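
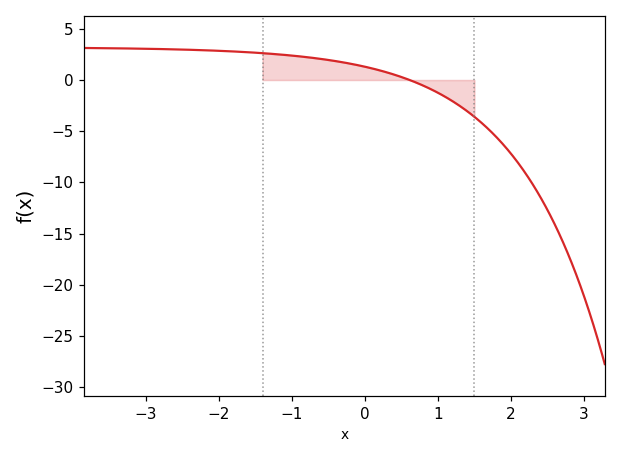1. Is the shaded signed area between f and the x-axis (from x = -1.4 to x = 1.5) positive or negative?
positive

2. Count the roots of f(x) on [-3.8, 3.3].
1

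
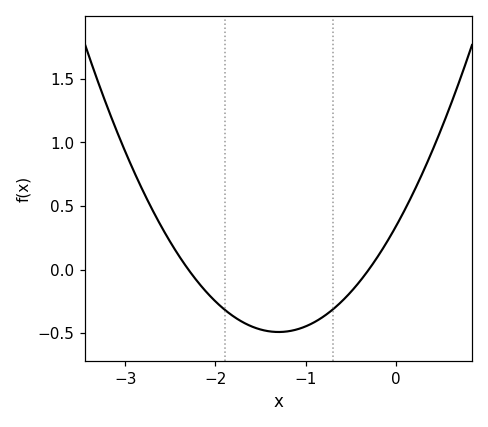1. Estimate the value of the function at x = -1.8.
-0.35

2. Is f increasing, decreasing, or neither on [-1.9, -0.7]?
neither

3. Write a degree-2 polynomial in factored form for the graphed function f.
y = 0.49(x + 2.3)(x + 0.3)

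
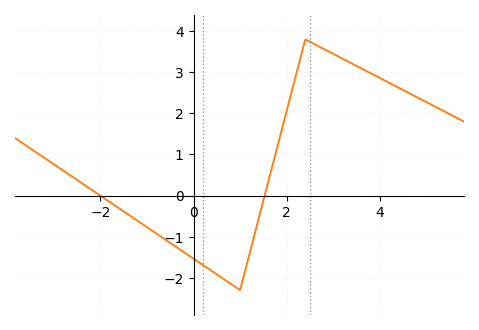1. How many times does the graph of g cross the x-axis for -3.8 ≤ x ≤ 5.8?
2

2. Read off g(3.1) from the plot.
3.39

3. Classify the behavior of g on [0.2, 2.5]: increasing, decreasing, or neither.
neither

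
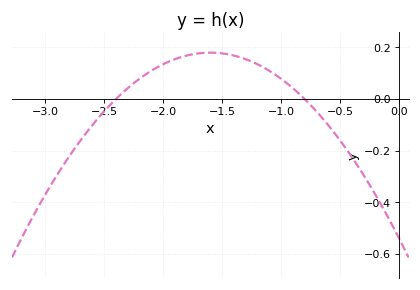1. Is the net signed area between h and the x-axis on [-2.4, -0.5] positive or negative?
positive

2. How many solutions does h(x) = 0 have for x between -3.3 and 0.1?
2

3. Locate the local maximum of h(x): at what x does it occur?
-1.6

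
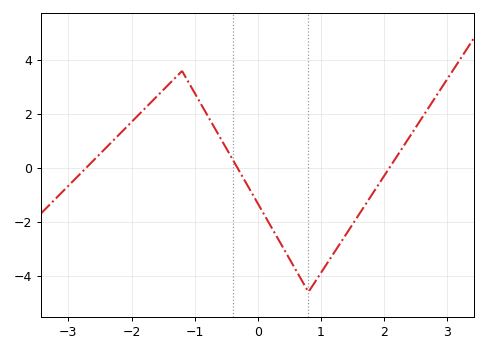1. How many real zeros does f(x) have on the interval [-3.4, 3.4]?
3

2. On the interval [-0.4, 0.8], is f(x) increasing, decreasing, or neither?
decreasing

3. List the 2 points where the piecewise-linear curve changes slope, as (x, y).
(-1.2, 3.6); (0.8, -4.6)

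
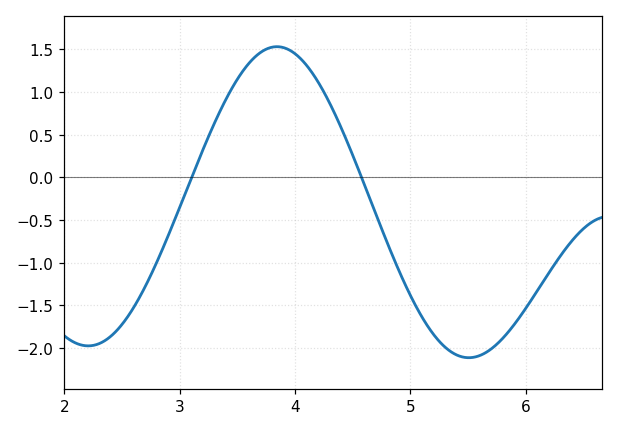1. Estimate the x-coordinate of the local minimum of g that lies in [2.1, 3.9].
2.2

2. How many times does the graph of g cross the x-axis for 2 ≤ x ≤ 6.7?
2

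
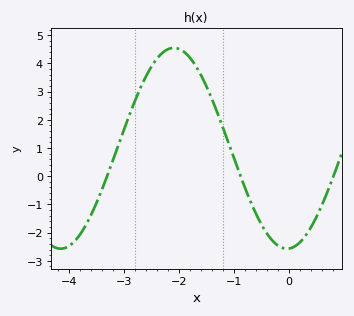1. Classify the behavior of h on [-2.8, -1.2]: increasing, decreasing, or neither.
neither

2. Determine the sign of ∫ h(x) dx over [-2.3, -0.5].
positive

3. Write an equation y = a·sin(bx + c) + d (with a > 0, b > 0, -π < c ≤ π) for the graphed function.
y = 3.56sin(1.5x - 1.5) + 0.99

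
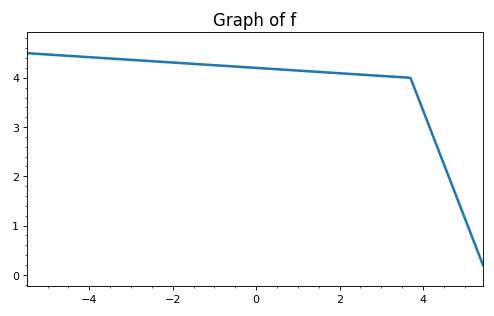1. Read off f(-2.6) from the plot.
4.34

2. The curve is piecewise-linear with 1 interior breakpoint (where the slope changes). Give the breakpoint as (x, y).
(3.7, 4)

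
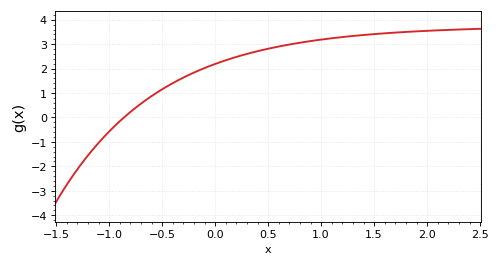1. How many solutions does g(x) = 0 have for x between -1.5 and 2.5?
1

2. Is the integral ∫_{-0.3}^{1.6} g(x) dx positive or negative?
positive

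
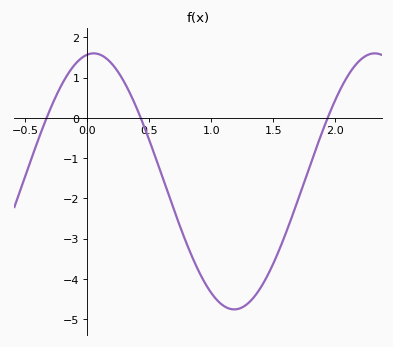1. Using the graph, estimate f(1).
-4.4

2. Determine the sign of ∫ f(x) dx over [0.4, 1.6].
negative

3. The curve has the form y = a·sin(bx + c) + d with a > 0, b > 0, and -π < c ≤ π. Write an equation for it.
y = 3.18sin(2.8x + 1.4) - 1.58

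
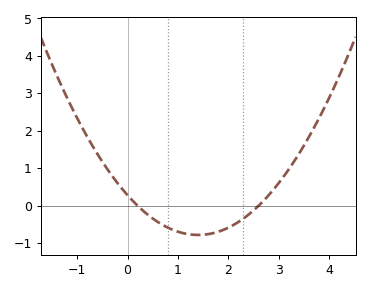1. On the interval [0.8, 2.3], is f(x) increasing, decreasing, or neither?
neither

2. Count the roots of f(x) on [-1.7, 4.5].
2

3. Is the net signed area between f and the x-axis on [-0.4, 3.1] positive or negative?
negative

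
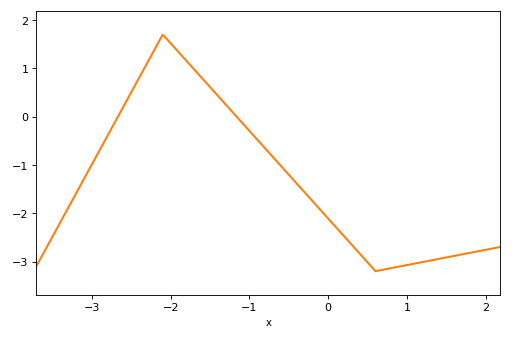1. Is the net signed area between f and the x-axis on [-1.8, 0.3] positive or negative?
negative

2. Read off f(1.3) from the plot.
-2.98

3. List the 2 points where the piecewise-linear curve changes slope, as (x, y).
(-2.1, 1.7); (0.6, -3.2)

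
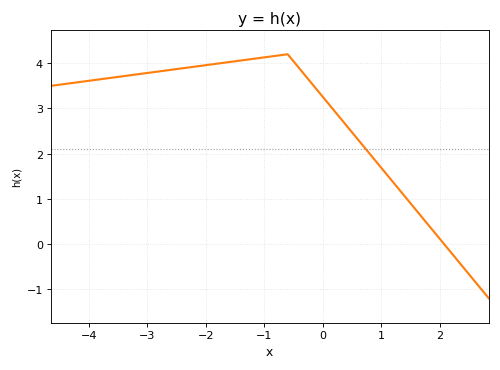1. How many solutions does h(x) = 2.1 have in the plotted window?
1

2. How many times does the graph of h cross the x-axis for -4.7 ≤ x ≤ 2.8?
1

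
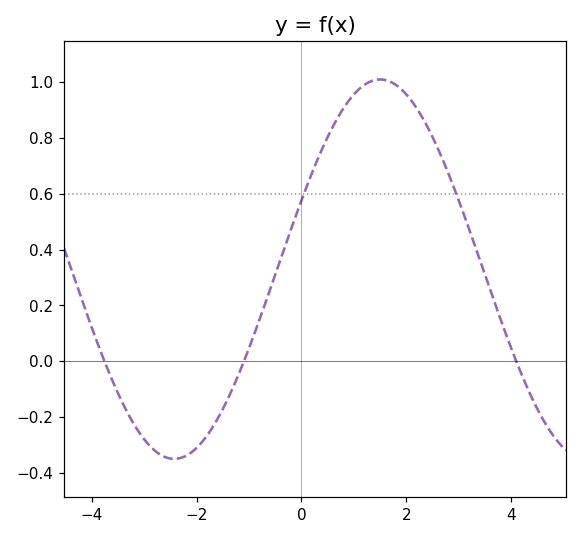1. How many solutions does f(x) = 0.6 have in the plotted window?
2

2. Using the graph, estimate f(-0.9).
0.1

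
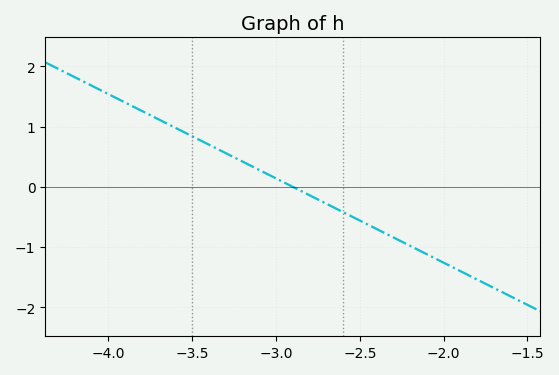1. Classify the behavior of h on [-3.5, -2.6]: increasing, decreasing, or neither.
decreasing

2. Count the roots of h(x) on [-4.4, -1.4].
1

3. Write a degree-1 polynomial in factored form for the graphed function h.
y = -1.4(x + 2.9)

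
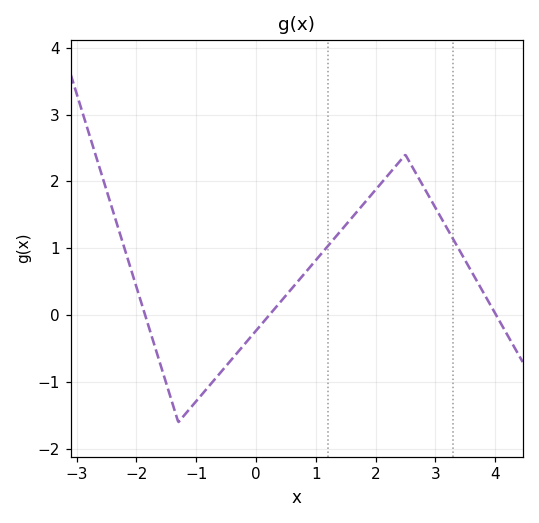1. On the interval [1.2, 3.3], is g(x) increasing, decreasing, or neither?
neither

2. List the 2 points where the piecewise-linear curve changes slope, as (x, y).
(-1.3, -1.6); (2.5, 2.4)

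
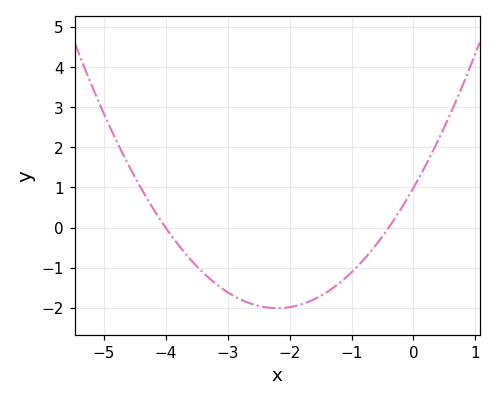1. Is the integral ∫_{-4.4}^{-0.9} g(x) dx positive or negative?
negative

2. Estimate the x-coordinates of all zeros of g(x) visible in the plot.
-4, -0.4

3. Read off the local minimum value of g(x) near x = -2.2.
-2.01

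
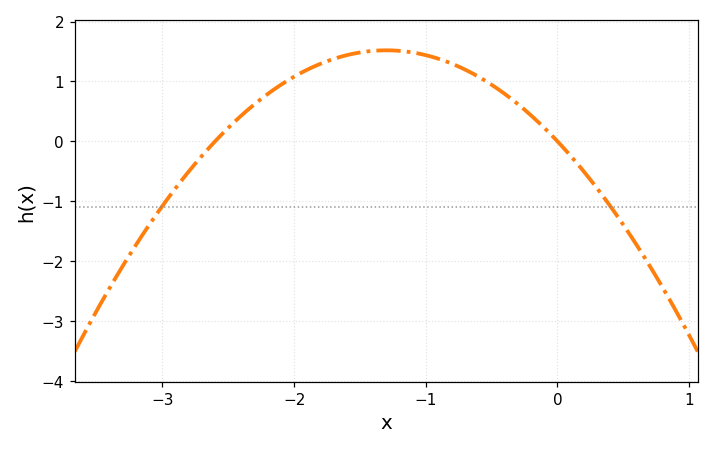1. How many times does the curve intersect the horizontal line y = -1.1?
2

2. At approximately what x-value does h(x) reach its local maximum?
-1.3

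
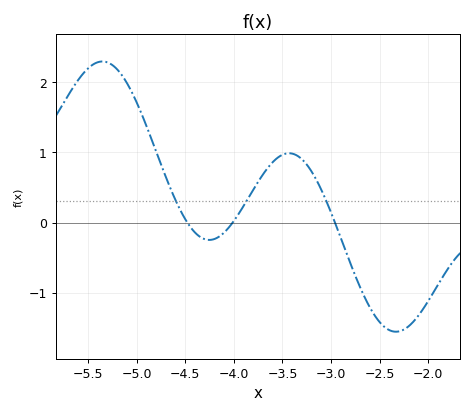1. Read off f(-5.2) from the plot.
2.2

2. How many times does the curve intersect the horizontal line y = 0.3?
3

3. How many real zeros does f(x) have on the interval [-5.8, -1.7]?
3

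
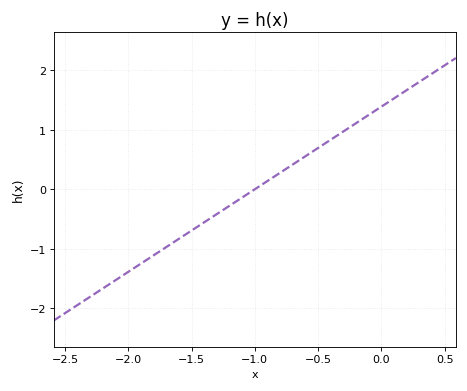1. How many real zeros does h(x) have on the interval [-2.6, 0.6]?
1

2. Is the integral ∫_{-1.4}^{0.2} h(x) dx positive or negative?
positive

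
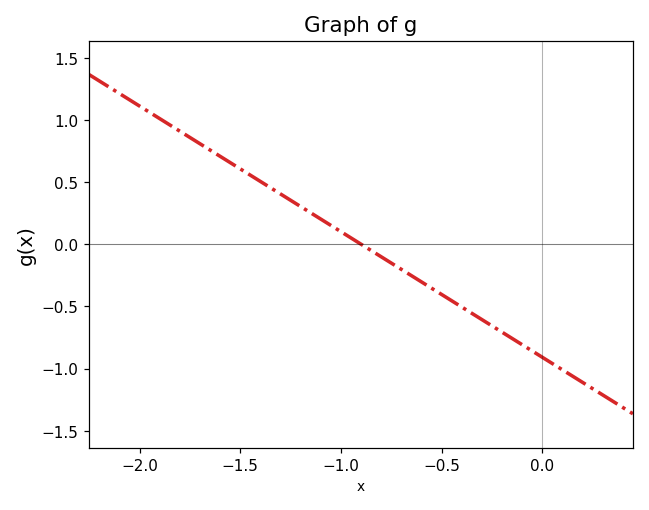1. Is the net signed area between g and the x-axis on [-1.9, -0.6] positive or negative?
positive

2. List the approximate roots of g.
-0.9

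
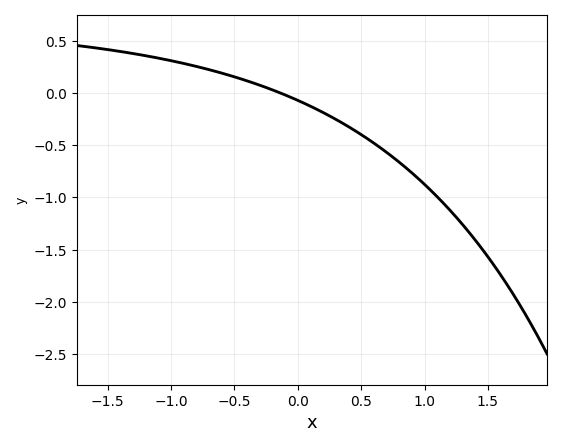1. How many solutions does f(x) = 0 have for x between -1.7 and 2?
1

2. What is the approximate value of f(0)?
-0.07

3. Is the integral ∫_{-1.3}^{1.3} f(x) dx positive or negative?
negative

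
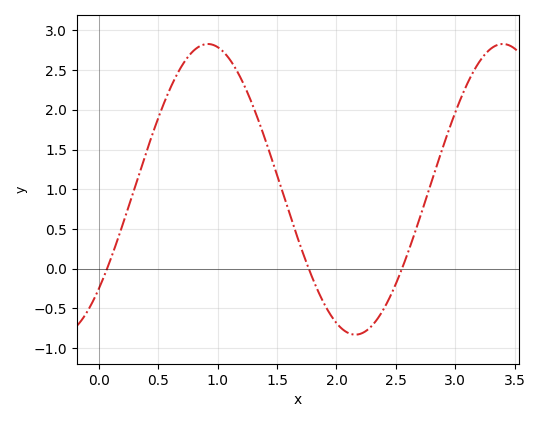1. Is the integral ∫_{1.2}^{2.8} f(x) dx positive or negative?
positive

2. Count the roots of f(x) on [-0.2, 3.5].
3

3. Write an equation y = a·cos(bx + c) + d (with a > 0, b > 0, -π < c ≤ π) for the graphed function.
y = 1.83cos(2.53x - 2.32) + 1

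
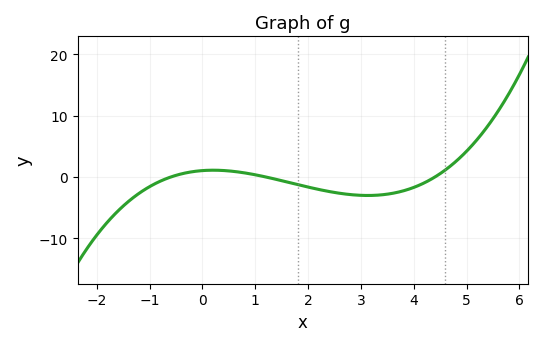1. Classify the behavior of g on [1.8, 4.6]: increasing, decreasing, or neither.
neither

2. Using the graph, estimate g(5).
4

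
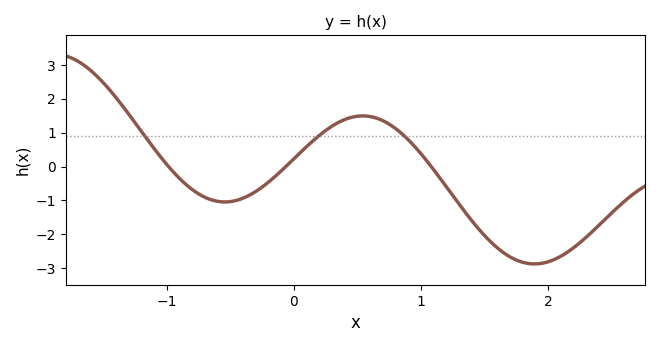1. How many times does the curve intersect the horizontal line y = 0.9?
3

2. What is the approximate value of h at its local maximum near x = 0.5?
1.5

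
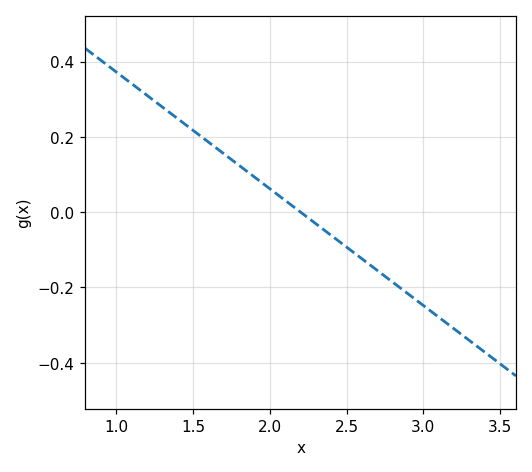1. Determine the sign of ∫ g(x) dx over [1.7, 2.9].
negative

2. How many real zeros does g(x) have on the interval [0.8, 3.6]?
1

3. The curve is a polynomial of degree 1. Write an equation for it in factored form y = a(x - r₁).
y = -0.31(x - 2.2)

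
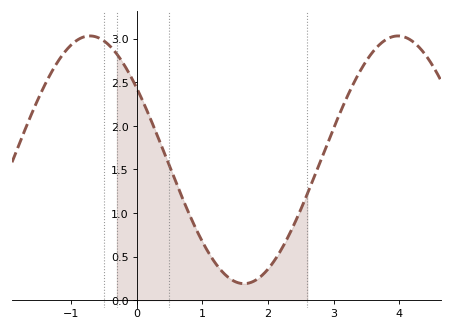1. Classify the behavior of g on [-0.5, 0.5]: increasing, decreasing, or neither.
decreasing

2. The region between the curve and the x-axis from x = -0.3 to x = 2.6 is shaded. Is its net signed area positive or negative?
positive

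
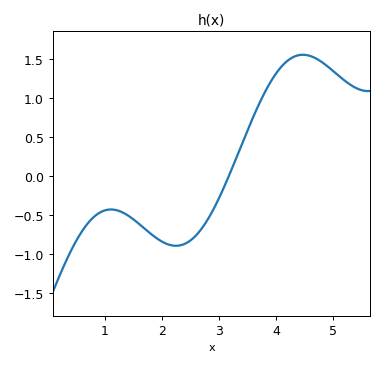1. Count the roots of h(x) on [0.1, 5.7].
1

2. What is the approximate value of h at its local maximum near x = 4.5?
1.55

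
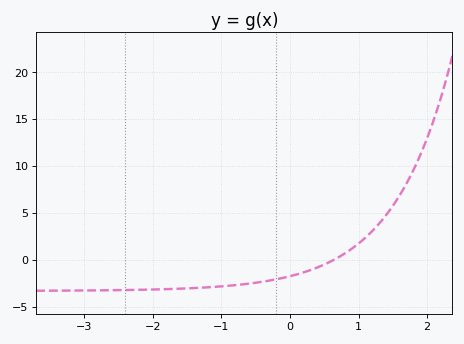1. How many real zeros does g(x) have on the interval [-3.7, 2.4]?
1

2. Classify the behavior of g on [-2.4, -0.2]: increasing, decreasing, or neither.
increasing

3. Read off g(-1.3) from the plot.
-2.98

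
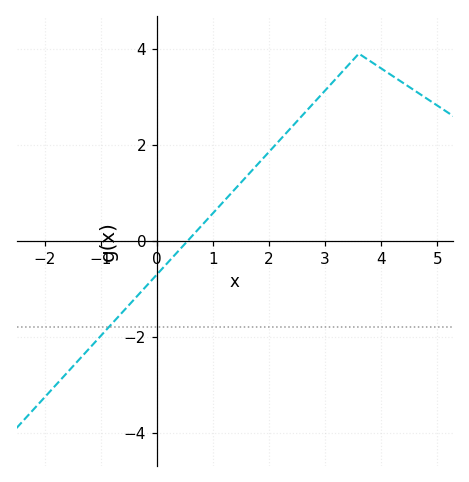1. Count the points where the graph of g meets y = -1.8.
1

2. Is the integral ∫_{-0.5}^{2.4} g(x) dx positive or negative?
positive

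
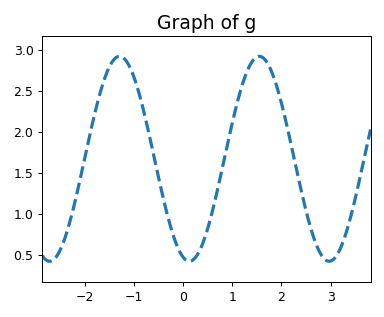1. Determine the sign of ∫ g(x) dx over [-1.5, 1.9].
positive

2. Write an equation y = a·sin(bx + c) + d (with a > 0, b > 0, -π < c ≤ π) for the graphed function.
y = 1.25sin(2.21x - 1.85) + 1.67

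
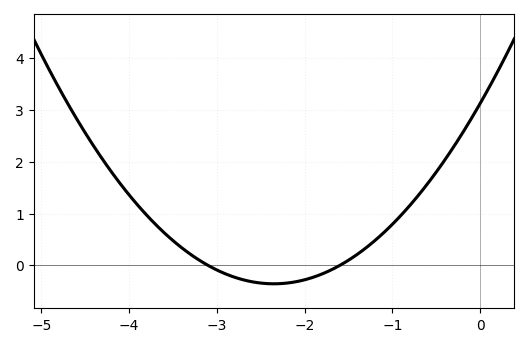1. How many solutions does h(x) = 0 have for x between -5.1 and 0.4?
2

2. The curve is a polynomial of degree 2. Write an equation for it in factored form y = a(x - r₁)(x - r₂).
y = 0.63(x + 3.1)(x + 1.6)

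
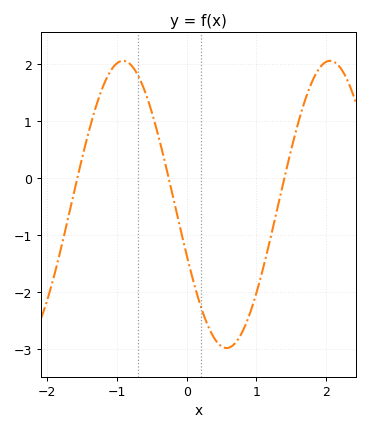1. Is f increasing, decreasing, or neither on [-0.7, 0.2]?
decreasing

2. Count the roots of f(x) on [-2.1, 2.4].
3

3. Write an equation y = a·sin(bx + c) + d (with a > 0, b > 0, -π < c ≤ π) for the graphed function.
y = 2.52sin(2.1x - 2.8) - 0.46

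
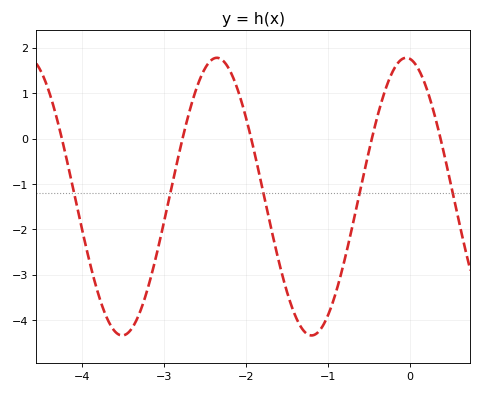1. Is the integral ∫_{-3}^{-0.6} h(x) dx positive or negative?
negative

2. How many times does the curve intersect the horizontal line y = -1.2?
5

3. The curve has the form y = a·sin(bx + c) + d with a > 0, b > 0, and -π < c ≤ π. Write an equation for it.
y = 3.06sin(2.7x + 1.7) - 1.28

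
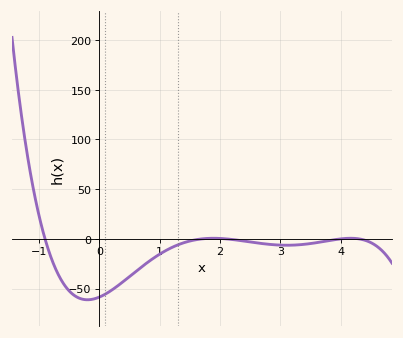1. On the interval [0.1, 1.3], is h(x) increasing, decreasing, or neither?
increasing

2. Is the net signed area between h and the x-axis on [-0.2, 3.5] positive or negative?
negative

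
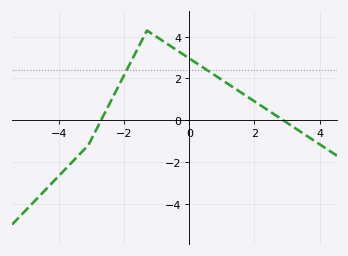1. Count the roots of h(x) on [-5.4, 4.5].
2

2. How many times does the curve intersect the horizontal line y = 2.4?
2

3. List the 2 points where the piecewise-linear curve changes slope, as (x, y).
(-3.1, -1.2); (-1.3, 4.3)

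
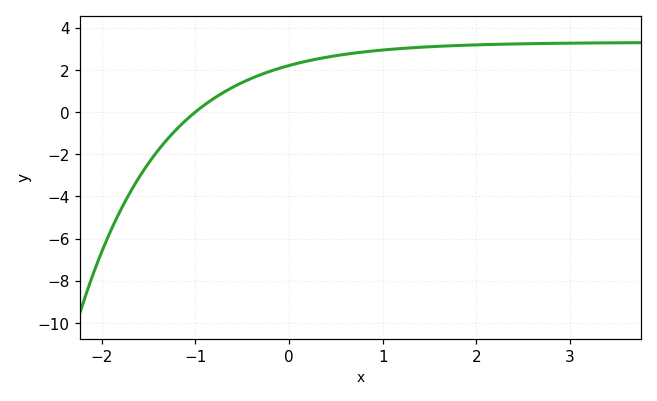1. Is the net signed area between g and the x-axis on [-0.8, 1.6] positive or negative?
positive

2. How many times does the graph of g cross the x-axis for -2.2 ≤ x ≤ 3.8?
1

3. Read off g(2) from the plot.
3.19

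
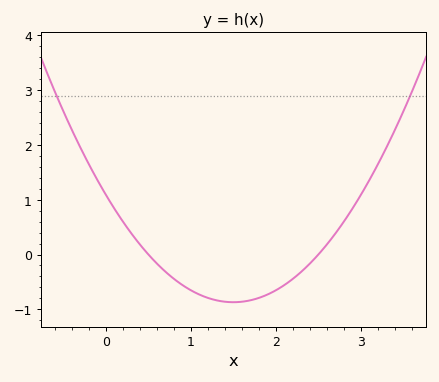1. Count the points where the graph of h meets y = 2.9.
2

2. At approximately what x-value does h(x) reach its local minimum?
1.5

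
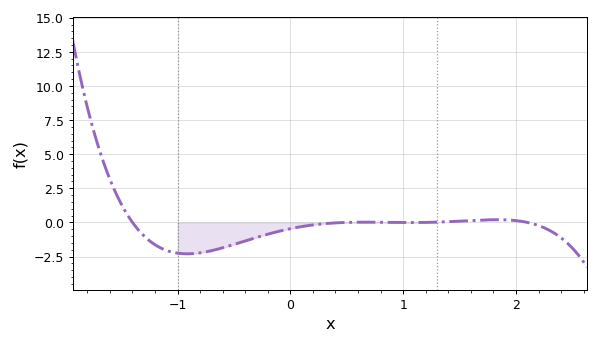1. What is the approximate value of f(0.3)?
0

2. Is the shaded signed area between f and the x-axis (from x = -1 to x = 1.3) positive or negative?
negative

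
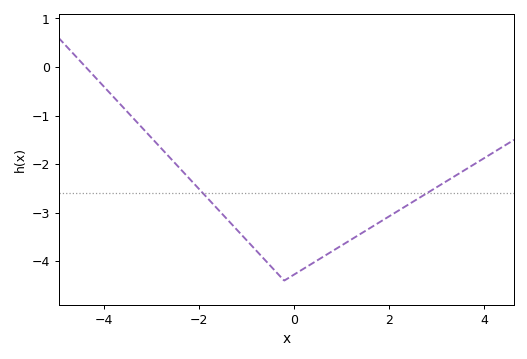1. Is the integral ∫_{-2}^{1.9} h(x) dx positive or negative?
negative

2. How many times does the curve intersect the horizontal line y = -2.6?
2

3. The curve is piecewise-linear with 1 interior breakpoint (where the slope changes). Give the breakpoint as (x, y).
(-0.2, -4.4)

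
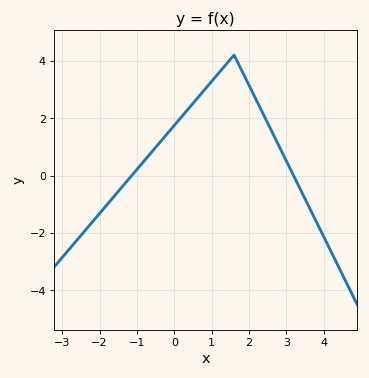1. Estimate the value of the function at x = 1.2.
3.59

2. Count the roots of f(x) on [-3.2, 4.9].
2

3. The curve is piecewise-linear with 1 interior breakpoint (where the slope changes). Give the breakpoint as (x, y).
(1.6, 4.2)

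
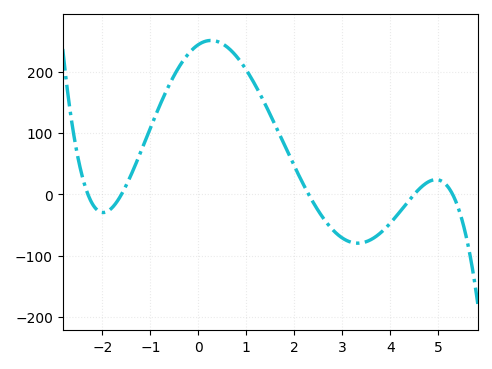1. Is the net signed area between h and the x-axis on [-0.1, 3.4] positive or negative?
positive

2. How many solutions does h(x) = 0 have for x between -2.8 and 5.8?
5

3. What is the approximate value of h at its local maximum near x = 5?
24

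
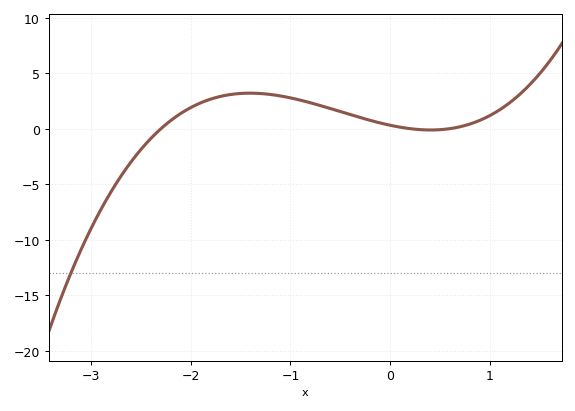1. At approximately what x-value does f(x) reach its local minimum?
0.4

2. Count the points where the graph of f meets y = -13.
1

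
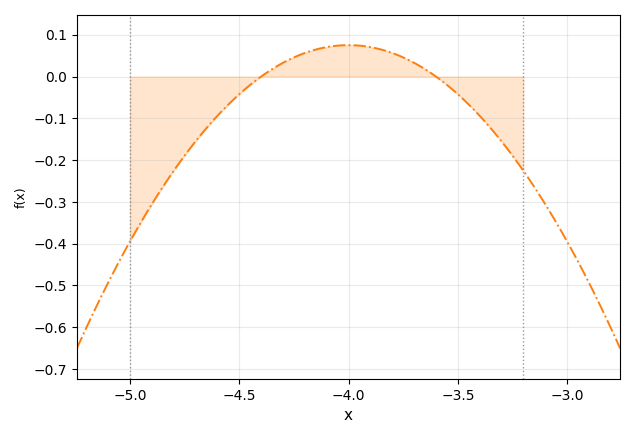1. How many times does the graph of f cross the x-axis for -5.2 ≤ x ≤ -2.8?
2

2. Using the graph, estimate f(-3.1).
-0.306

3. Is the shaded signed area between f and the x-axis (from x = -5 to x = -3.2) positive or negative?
negative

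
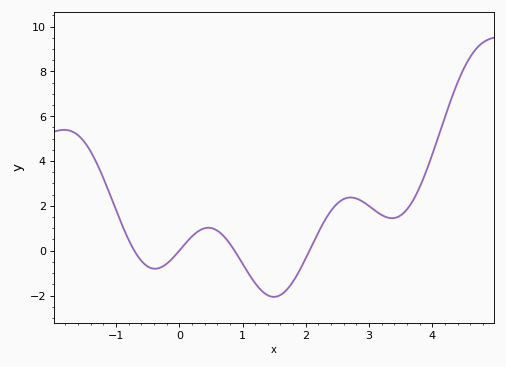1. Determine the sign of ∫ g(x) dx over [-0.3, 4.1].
positive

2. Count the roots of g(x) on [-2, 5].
4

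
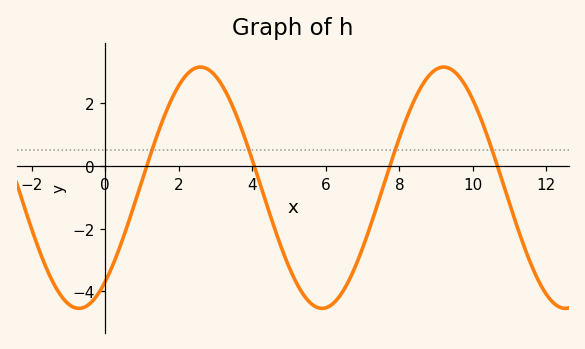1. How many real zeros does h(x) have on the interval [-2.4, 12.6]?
4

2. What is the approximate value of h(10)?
2.12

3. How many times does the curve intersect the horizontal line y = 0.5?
4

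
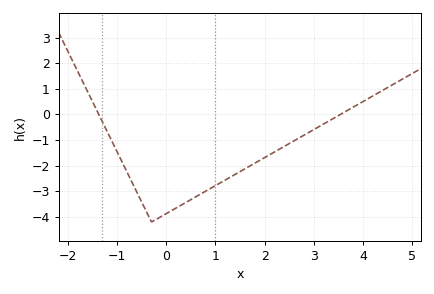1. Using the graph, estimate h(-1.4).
0.113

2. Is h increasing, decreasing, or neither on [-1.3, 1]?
neither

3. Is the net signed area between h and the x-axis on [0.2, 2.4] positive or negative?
negative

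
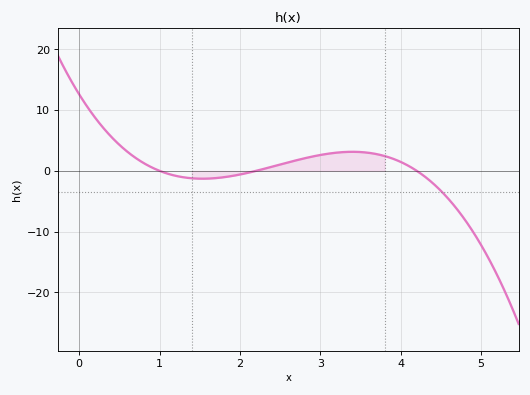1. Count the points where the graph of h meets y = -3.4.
1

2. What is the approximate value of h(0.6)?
3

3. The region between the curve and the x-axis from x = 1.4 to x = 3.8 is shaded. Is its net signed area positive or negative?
positive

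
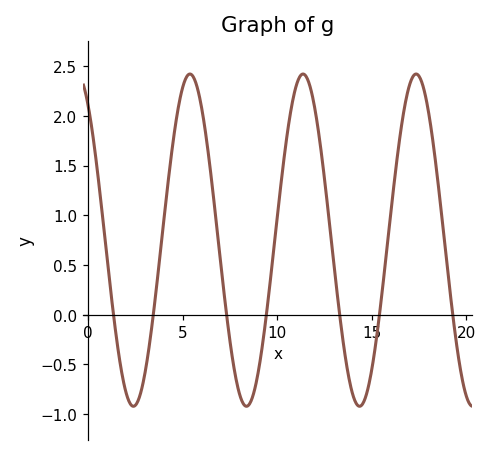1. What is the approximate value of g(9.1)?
-0.45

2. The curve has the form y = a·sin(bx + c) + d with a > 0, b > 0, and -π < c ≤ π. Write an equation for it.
y = 1.67sin(1.1x + 2.2) + 0.75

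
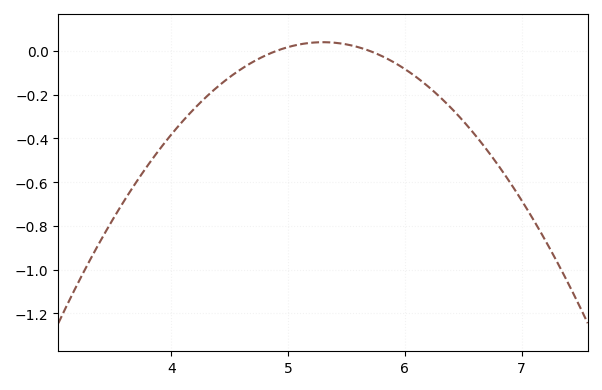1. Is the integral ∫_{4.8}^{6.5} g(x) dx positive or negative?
negative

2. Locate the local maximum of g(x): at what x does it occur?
5.3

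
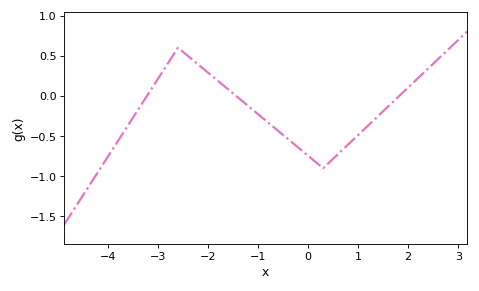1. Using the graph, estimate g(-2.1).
0.341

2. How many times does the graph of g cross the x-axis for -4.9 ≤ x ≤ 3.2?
3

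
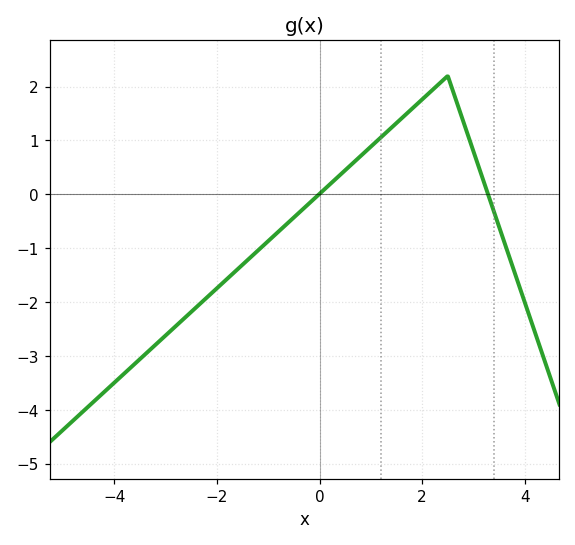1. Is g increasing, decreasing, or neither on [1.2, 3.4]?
neither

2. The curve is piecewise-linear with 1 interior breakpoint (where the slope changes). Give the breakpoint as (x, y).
(2.5, 2.2)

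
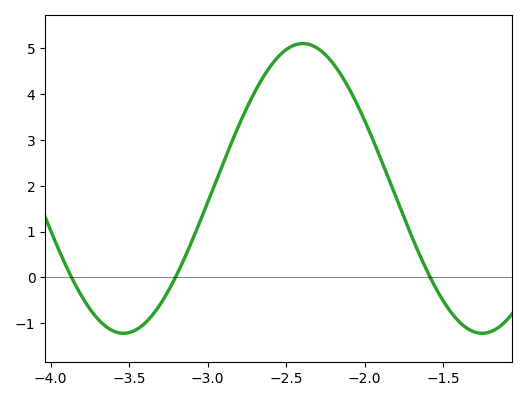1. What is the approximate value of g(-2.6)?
4.6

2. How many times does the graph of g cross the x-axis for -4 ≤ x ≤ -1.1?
3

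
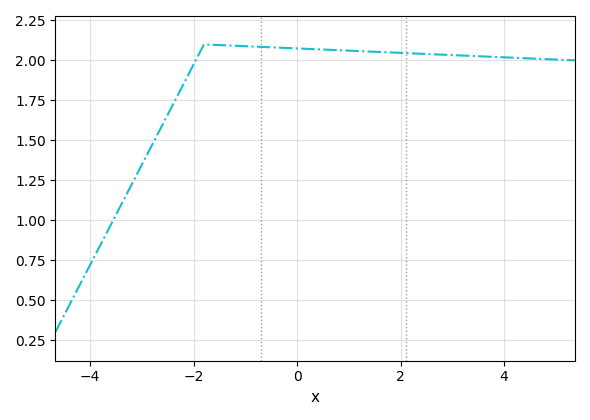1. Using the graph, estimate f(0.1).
2.07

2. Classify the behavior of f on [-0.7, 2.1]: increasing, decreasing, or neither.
decreasing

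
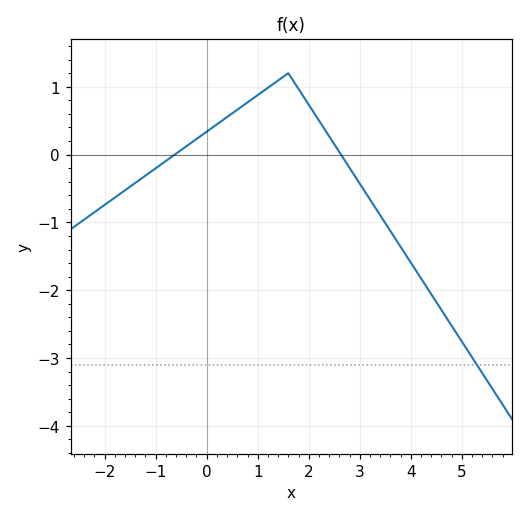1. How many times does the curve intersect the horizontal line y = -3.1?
1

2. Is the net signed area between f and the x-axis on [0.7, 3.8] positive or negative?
positive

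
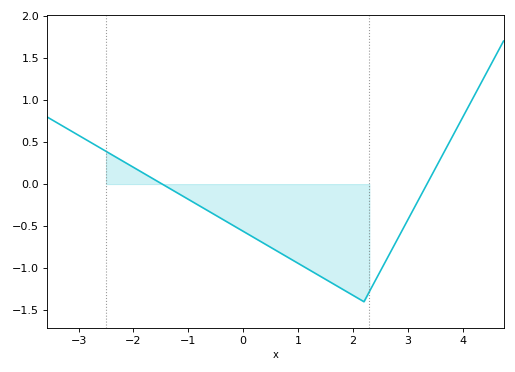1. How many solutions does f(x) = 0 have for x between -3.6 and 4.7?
2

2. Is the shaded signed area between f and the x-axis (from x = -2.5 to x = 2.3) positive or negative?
negative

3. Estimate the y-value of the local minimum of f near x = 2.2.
-1.4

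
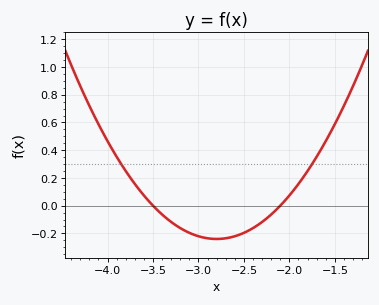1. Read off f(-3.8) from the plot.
0.25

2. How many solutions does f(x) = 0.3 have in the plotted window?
2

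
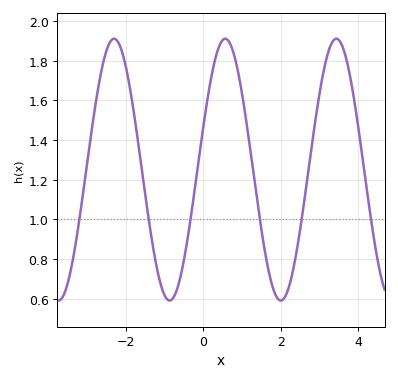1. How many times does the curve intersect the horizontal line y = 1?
6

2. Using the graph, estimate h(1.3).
1.22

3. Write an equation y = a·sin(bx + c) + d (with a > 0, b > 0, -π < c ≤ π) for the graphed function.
y = 0.66sin(2.2x + 0.34) + 1.25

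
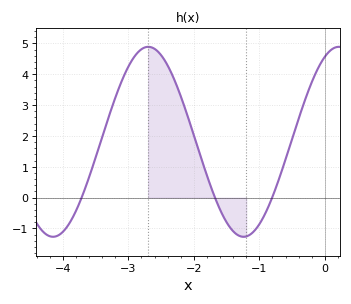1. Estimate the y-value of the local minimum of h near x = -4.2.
-1.3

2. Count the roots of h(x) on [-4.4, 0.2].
3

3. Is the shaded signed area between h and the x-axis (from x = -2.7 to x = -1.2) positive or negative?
positive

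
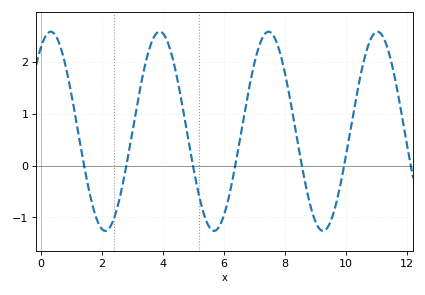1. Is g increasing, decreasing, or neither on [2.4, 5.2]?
neither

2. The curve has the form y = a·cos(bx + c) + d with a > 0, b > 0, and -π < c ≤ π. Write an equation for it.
y = 1.92cos(1.76x - 0.58) + 0.66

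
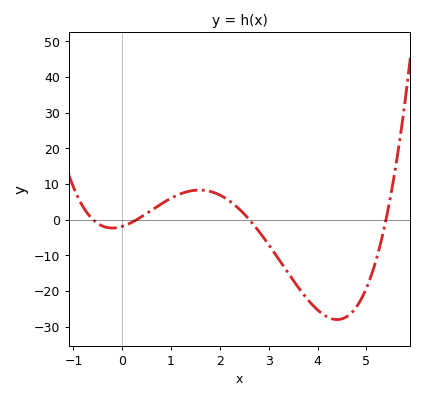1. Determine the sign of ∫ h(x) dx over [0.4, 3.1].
positive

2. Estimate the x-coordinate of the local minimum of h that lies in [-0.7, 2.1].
-0.202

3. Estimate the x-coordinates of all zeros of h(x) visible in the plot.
-0.6, 0.3, 2.6, 5.4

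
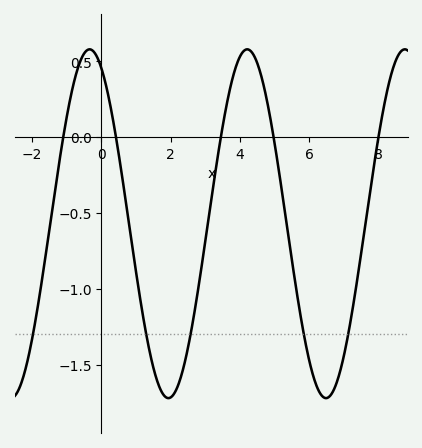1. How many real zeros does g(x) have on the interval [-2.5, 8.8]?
5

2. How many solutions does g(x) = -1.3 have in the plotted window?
5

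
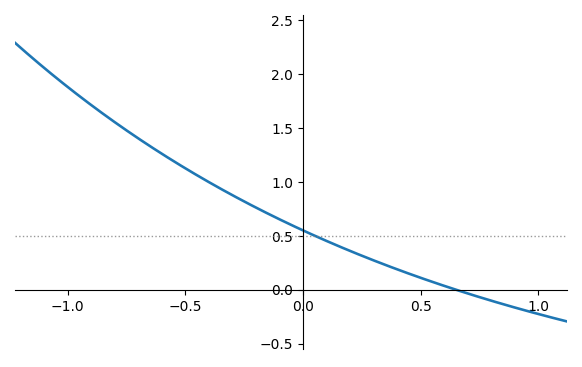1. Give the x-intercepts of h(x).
0.65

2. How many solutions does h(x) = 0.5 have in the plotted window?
1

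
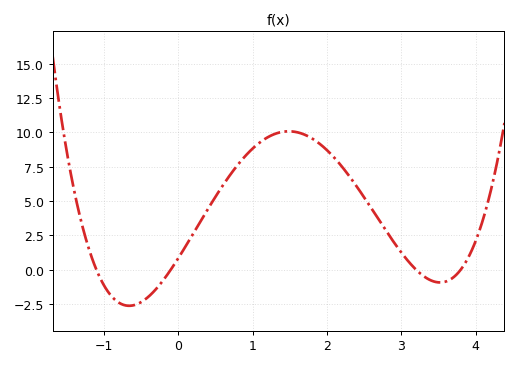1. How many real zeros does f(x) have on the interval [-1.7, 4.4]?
4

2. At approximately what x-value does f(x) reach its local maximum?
1.5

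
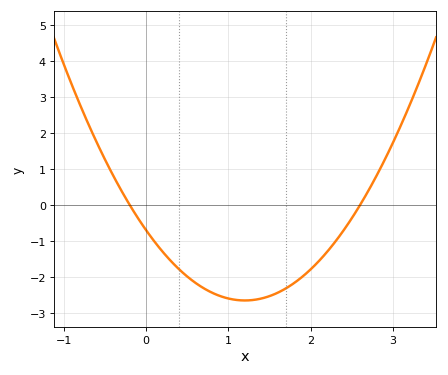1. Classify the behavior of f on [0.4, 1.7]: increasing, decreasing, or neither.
neither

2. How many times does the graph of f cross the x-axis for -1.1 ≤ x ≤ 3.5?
2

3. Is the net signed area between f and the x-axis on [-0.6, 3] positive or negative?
negative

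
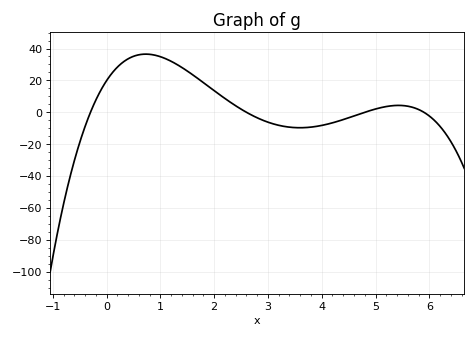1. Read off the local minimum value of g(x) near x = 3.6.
-9.69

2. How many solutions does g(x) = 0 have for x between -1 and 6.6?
4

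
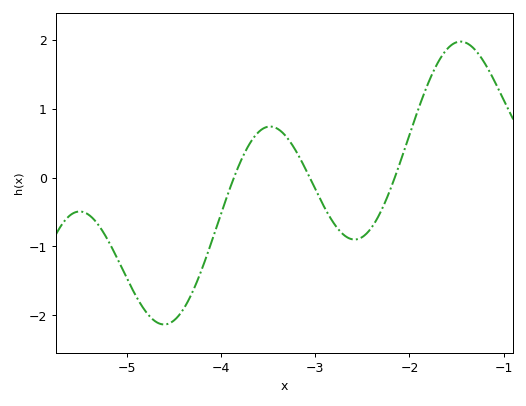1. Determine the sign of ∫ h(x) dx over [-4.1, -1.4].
positive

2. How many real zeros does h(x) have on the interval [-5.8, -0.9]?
3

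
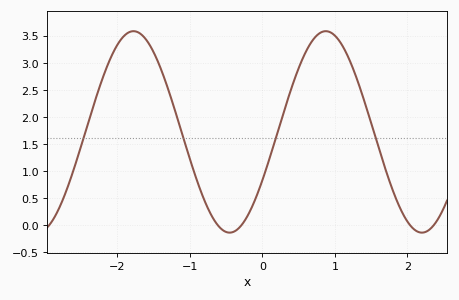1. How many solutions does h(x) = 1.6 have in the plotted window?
4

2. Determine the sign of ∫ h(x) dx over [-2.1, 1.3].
positive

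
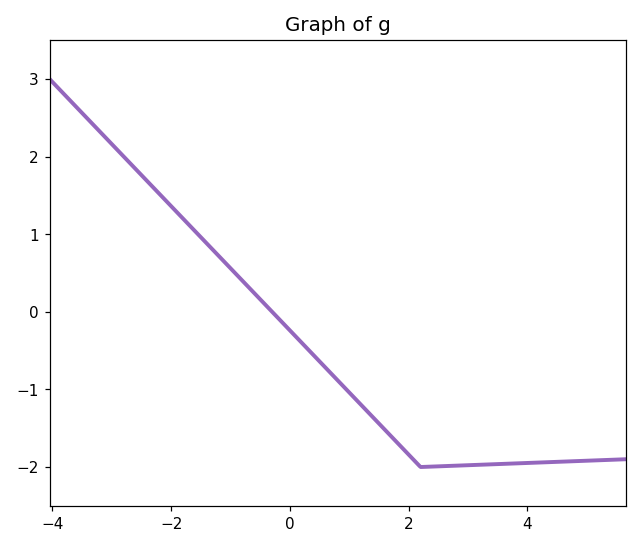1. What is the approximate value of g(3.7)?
-1.96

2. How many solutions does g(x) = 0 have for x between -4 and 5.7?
1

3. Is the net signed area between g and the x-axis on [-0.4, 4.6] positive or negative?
negative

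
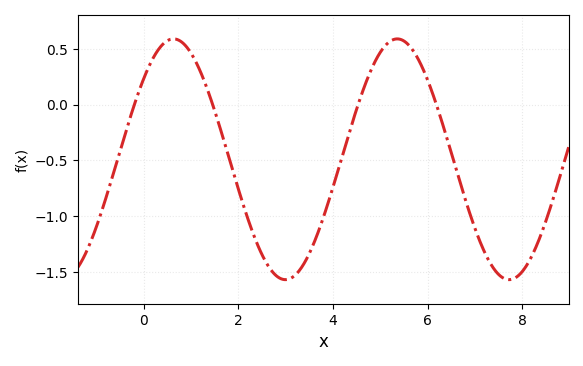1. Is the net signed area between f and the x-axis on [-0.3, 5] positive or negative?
negative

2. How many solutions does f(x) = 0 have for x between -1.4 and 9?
4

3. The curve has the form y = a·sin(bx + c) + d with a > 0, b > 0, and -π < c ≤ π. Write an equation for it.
y = 1.08sin(1.33x + 0.73) - 0.49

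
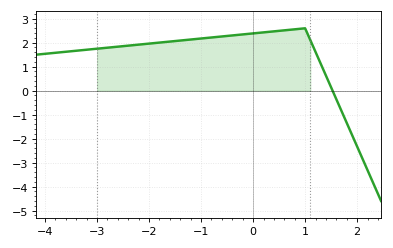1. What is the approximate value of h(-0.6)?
2.26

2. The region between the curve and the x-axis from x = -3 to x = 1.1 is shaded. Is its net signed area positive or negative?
positive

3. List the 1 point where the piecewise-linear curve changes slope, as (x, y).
(1, 2.6)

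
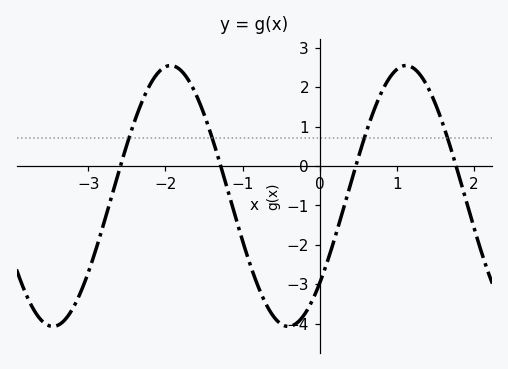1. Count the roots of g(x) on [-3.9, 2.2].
4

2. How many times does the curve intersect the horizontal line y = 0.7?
4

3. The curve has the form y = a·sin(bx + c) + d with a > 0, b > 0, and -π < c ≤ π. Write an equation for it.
y = 3.31sin(2.06x - 0.73) - 0.76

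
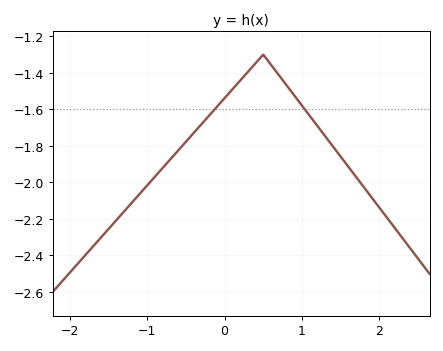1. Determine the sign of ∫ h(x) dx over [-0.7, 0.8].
negative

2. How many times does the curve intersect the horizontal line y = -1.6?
2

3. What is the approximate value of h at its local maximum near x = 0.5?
-1.3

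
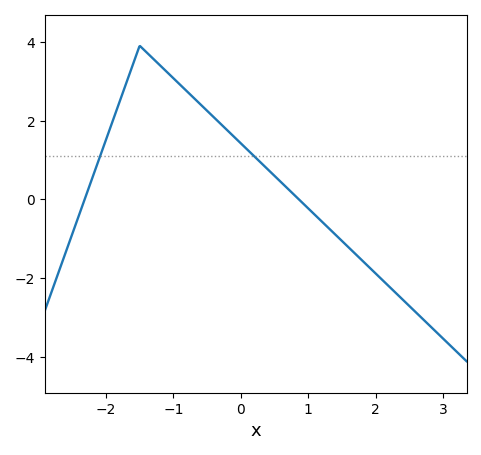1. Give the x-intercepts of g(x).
-2.3, 0.9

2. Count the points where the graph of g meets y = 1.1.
2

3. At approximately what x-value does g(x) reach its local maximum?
-1.5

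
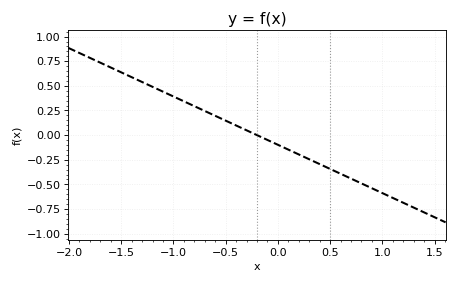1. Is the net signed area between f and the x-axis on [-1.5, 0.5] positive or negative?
positive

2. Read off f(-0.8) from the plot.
0.294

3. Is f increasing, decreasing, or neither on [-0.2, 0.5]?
decreasing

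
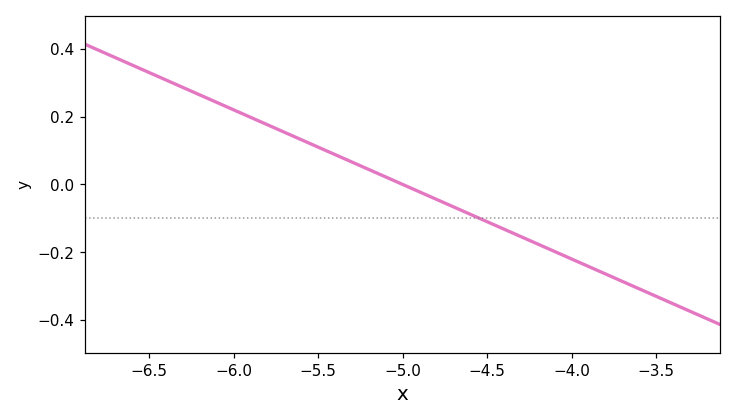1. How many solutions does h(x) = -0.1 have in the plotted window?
1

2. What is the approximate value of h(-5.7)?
0.16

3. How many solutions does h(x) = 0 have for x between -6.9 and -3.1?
1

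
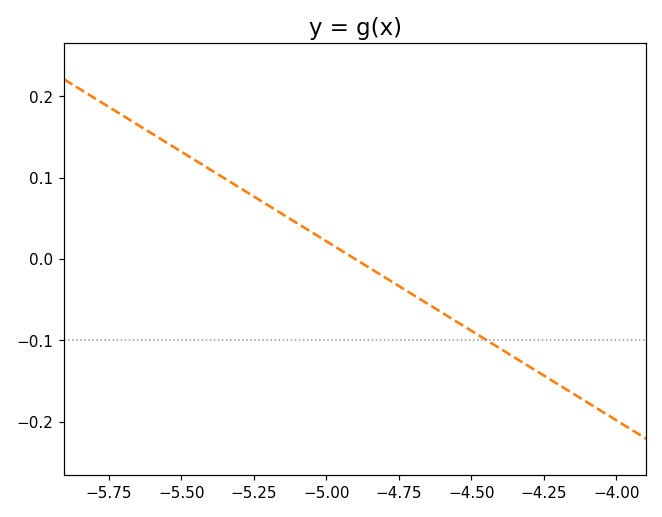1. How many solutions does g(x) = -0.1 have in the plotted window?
1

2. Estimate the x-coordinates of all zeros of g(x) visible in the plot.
-4.9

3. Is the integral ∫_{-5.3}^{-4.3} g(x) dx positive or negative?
negative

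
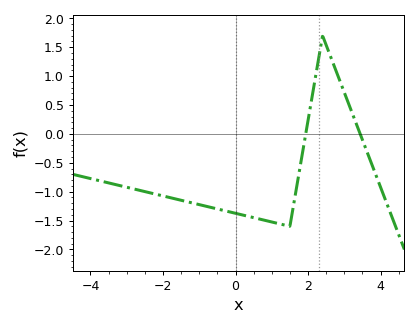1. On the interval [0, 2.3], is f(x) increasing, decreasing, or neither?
neither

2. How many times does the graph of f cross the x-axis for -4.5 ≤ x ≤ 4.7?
2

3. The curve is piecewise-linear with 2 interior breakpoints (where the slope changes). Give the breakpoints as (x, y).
(1.5, -1.6); (2.4, 1.7)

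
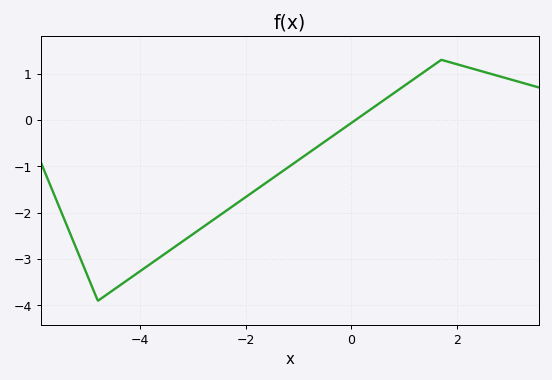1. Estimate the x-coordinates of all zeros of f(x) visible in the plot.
0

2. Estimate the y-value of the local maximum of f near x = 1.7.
1.3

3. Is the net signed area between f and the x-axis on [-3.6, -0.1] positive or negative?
negative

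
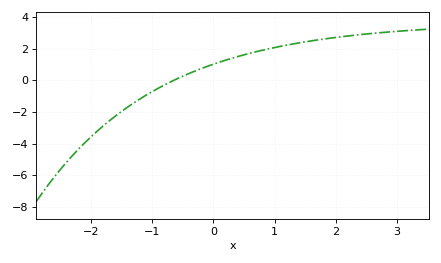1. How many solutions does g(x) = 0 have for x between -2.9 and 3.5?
1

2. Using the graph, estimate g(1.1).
2.15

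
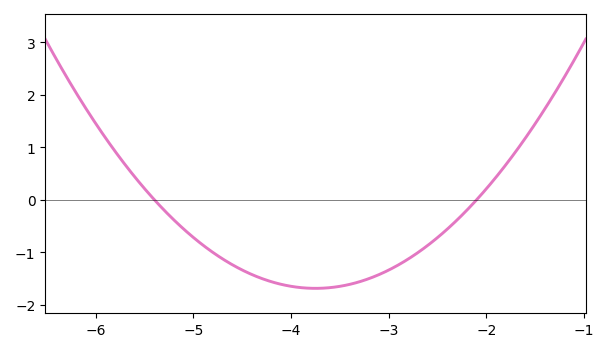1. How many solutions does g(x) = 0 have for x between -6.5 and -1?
2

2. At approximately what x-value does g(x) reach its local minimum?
-3.8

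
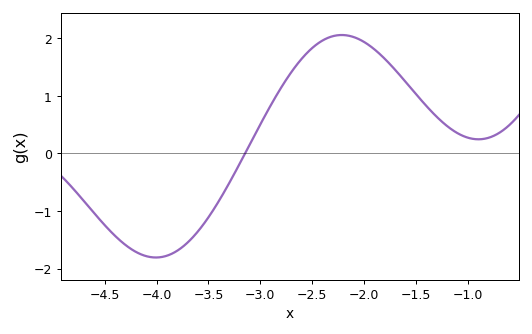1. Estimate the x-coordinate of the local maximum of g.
-2.2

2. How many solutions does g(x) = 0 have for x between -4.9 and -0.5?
1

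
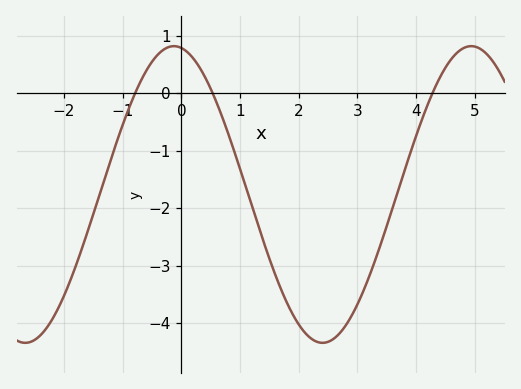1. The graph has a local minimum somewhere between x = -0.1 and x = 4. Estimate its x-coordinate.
2.41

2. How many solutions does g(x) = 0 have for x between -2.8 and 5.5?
3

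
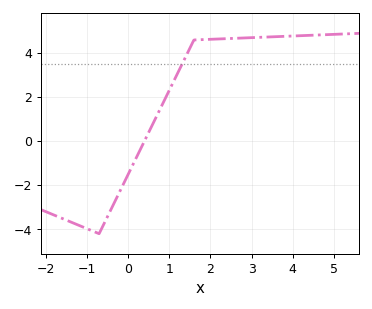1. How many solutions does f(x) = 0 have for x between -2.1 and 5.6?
1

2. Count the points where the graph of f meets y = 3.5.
1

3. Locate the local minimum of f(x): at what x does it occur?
-0.701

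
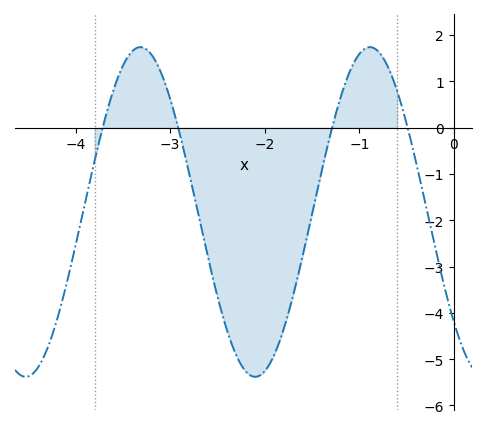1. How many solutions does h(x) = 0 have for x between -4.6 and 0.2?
4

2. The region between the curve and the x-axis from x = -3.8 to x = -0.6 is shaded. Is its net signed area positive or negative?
negative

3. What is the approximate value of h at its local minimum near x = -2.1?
-5.4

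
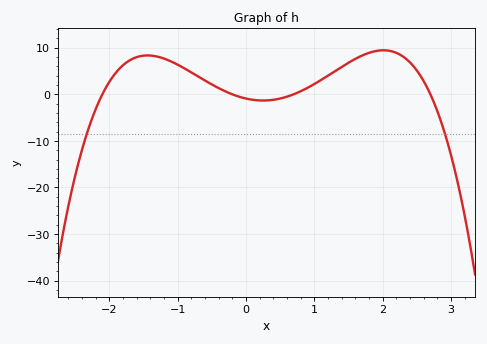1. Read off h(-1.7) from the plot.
7.29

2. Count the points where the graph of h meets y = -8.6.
2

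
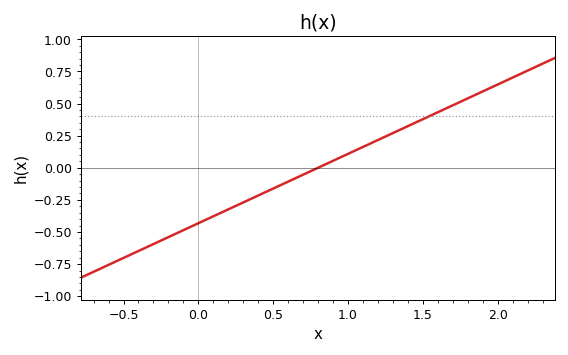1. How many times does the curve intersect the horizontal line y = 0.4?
1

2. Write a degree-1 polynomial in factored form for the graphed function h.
y = 0.54(x - 0.8)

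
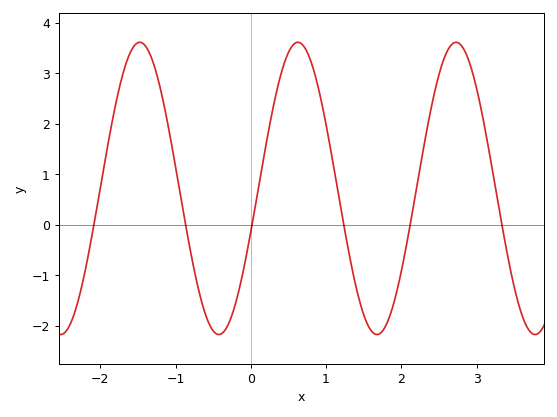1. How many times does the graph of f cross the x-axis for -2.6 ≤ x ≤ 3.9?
6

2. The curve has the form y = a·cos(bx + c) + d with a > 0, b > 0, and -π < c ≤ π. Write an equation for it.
y = 2.89cos(2.99x - 1.87) + 0.72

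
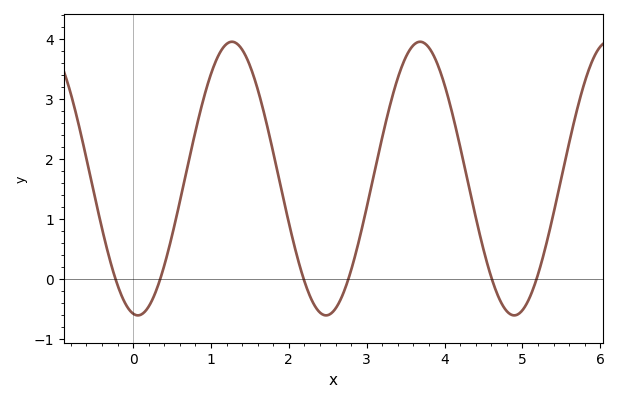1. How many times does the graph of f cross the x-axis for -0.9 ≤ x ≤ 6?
6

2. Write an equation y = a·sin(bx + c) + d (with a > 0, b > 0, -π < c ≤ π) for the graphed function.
y = 2.28sin(2.6x - 1.7) + 1.68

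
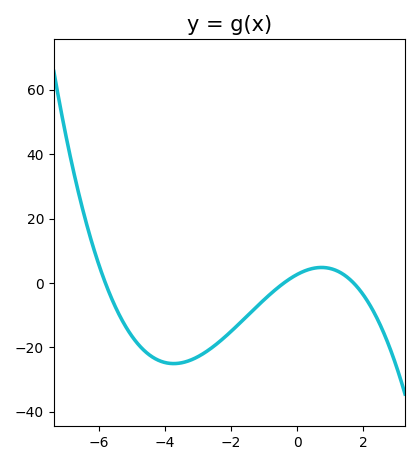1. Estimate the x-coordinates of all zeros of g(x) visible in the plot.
-5.8, -0.4, 1.7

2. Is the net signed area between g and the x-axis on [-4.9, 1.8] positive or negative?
negative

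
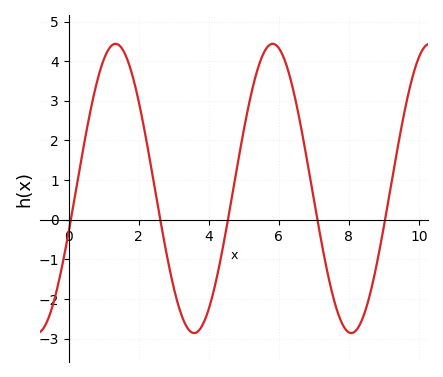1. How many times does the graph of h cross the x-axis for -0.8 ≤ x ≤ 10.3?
5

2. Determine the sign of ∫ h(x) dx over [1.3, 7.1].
positive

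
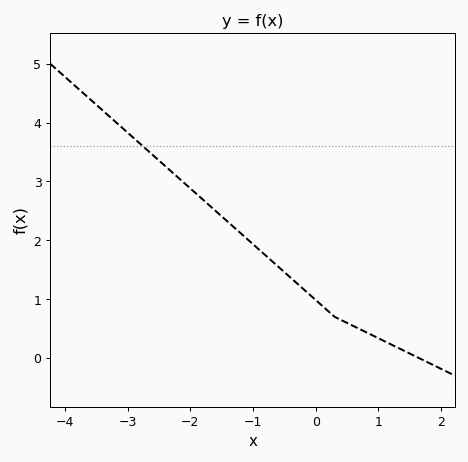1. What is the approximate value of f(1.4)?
0.1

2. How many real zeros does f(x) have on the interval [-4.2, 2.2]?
1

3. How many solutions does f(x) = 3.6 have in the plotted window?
1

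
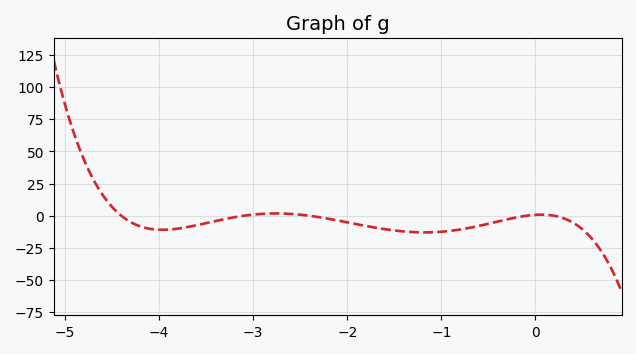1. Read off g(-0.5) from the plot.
-5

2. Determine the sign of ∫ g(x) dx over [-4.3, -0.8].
negative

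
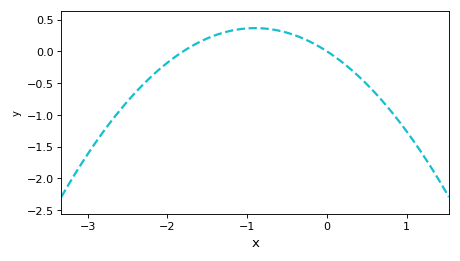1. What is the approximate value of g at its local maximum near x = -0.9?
0.365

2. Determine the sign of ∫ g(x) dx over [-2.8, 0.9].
negative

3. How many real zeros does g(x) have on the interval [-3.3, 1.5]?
2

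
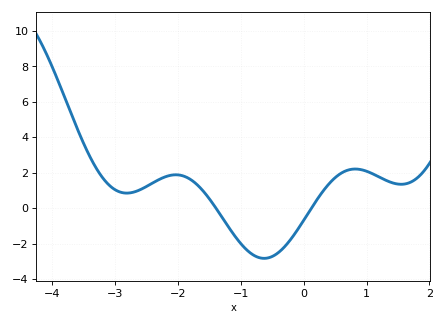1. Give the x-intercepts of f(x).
-1.4, 0.123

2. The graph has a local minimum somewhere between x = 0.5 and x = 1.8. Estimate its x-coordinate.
1.55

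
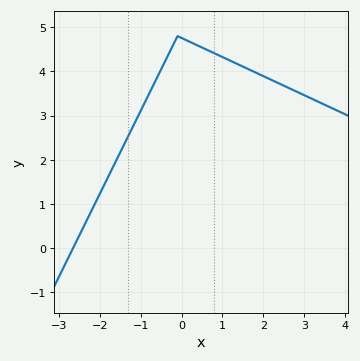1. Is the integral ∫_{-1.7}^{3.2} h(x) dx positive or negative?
positive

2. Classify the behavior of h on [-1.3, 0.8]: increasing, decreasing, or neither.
neither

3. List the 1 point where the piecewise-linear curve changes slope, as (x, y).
(-0.1, 4.8)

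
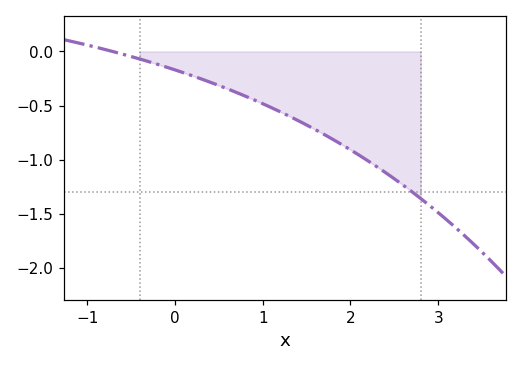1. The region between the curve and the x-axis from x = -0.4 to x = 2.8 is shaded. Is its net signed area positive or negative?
negative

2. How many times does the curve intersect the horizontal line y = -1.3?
1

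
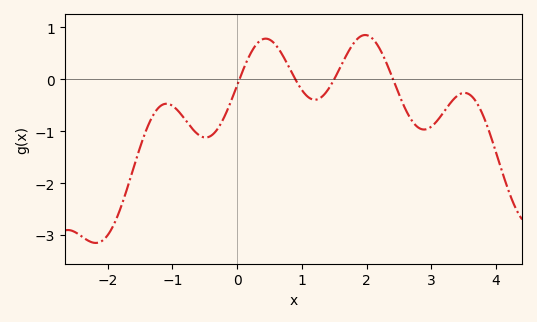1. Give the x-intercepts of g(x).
0, 0.9, 1.5, 2.4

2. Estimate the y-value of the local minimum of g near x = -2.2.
-3.1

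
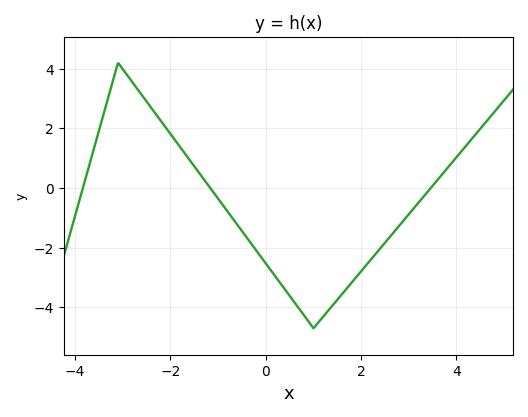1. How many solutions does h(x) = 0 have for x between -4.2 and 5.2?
3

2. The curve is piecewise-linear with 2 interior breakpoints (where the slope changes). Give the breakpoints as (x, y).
(-3.1, 4.2); (1, -4.7)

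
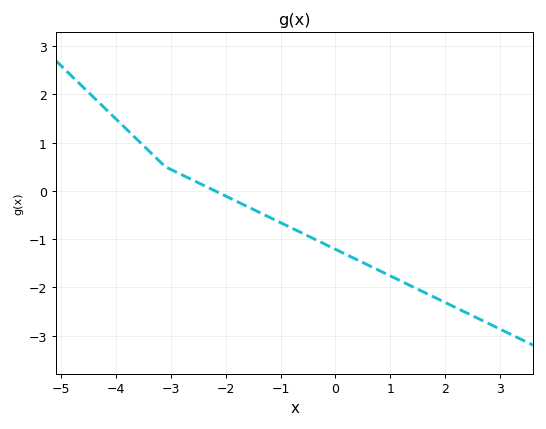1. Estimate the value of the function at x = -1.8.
-0.2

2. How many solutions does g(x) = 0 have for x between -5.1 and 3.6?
1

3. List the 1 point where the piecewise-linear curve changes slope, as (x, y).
(-3.1, 0.5)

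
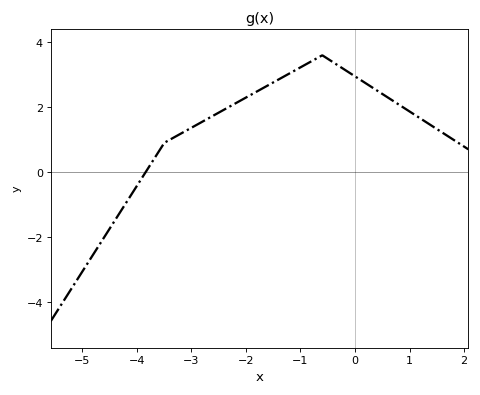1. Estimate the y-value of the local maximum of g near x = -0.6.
3.6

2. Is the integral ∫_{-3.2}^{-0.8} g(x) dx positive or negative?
positive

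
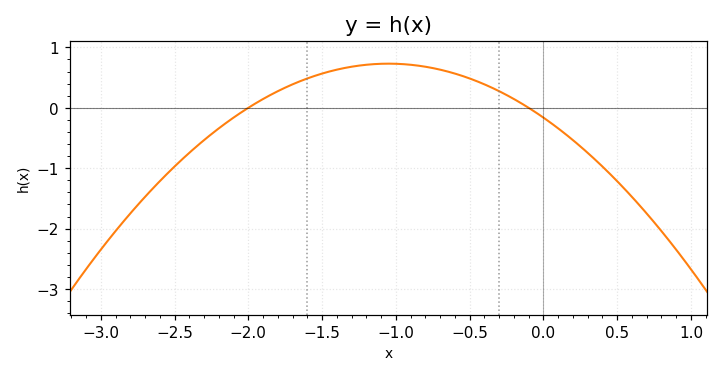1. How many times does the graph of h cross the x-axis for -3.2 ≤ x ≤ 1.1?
2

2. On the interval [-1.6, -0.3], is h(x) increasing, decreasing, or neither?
neither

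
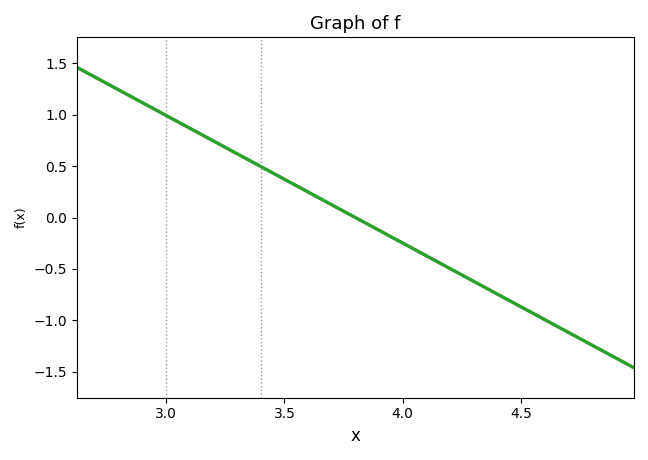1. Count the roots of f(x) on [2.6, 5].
1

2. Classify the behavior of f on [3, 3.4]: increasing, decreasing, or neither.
decreasing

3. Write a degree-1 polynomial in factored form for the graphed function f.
y = -1.24(x - 3.8)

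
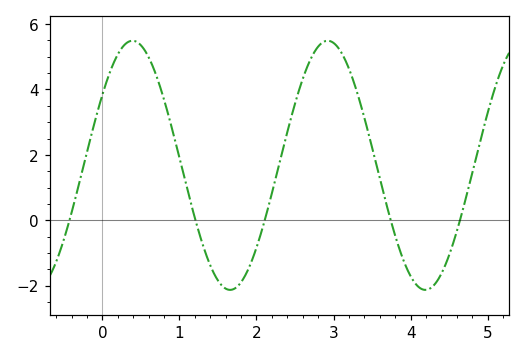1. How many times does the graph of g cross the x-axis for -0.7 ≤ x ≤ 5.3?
5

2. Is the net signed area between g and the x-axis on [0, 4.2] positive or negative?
positive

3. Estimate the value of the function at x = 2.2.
0.825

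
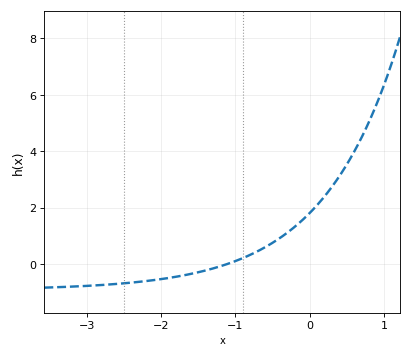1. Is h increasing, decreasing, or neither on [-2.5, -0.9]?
increasing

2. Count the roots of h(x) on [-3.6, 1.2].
1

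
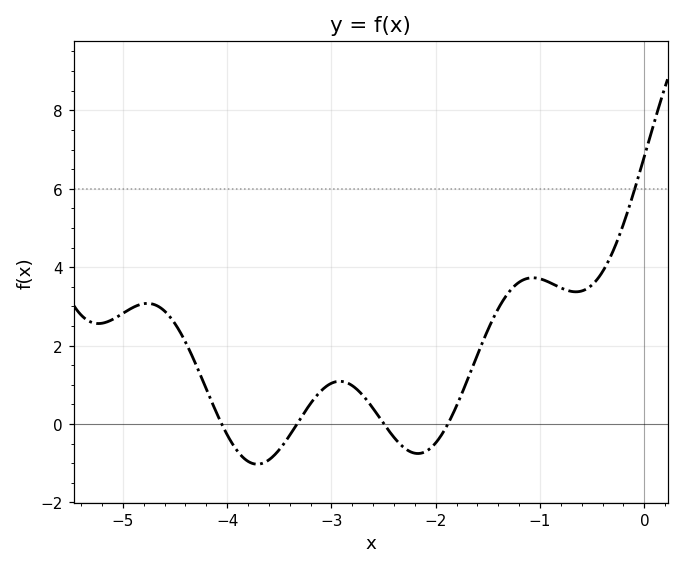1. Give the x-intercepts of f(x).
-4.1, -3.3, -2.5, -1.9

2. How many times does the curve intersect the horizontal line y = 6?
1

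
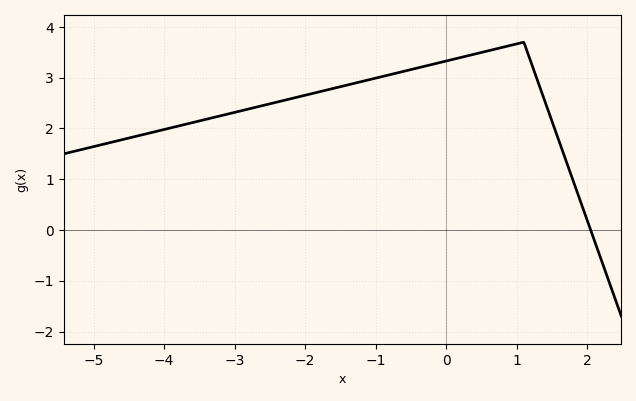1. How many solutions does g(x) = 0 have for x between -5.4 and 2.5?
1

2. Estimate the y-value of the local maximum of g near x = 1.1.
3.7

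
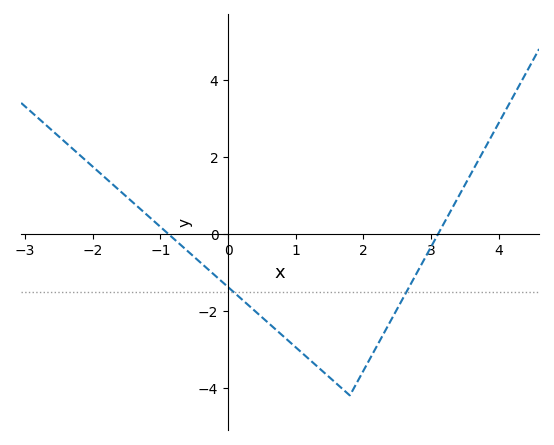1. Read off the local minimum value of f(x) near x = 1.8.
-4.2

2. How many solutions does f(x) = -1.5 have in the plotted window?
2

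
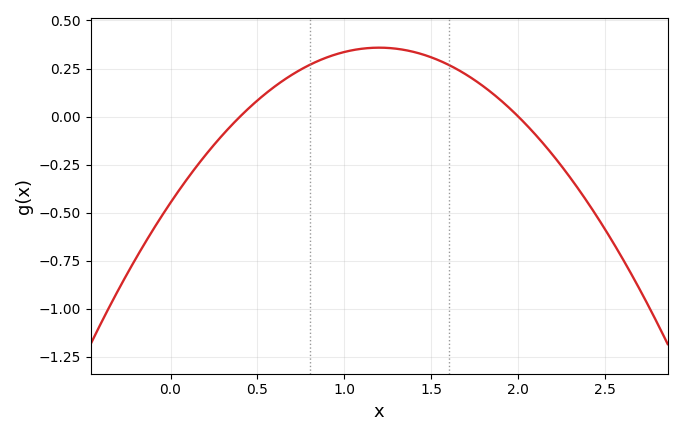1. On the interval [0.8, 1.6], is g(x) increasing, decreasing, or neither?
neither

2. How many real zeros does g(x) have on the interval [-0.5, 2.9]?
2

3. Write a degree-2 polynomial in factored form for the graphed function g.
y = -0.56(x - 0.4)(x - 2)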